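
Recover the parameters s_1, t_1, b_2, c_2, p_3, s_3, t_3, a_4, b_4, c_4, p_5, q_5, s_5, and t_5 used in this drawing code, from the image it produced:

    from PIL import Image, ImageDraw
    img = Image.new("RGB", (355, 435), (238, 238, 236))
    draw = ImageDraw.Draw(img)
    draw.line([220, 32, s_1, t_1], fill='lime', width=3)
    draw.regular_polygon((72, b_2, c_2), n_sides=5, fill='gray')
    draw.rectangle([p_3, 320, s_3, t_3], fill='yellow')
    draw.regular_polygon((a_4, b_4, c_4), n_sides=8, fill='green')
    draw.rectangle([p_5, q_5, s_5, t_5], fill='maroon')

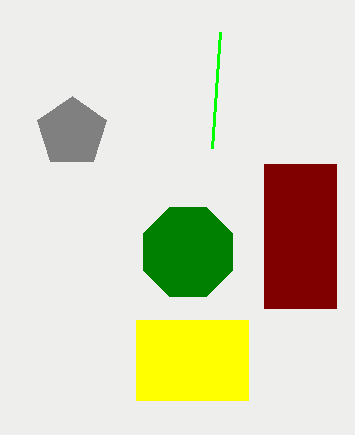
s_1 = 212, t_1 = 148, b_2 = 132, c_2 = 36, p_3 = 136, s_3 = 248, t_3 = 400, a_4 = 188, b_4 = 252, c_4 = 48, p_5 = 264, q_5 = 164, s_5 = 336, t_5 = 308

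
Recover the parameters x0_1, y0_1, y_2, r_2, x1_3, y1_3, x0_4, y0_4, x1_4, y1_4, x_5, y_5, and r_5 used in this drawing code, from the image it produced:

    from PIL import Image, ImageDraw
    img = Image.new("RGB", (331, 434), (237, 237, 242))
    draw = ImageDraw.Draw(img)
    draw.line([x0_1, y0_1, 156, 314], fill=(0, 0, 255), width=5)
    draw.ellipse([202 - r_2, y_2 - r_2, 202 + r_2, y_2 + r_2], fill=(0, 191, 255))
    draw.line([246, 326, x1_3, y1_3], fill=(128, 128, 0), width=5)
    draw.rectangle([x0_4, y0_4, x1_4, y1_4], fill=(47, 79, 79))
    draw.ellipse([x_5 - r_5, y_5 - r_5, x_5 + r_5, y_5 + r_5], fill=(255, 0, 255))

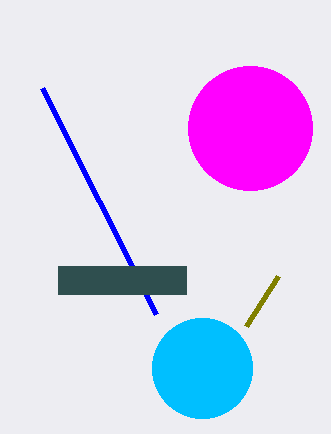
x0_1 = 42
y0_1 = 88
y_2 = 368
r_2 = 50
x1_3 = 278
y1_3 = 276
x0_4 = 58
y0_4 = 266
x1_4 = 186
y1_4 = 294
x_5 = 250
y_5 = 128
r_5 = 62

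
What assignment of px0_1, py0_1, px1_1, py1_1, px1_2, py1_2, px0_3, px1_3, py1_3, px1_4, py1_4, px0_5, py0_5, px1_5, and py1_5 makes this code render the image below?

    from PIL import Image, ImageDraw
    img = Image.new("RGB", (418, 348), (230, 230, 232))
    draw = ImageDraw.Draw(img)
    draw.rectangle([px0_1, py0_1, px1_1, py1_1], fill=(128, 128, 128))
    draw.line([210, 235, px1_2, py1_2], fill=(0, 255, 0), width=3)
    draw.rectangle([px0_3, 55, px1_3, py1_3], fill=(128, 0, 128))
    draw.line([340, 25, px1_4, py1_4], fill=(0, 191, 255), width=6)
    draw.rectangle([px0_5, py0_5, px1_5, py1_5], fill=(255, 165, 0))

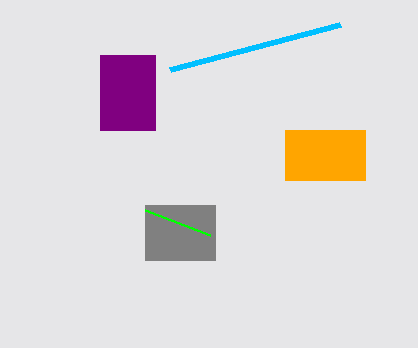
px0_1 = 145, py0_1 = 205, px1_1 = 215, py1_1 = 260, px1_2 = 145, py1_2 = 210, px0_3 = 100, px1_3 = 155, py1_3 = 130, px1_4 = 170, py1_4 = 70, px0_5 = 285, py0_5 = 130, px1_5 = 365, py1_5 = 180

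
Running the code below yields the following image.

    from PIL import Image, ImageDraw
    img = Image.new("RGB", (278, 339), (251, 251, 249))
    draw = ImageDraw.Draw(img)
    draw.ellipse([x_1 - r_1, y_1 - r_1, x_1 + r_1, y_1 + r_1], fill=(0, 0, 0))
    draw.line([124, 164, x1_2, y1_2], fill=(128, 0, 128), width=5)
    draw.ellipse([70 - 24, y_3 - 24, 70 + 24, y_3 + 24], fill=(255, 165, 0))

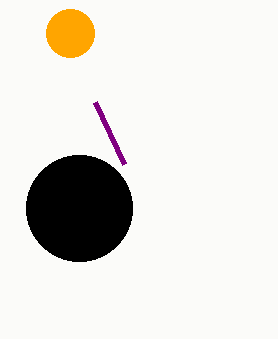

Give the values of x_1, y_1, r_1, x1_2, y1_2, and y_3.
x_1 = 79, y_1 = 208, r_1 = 53, x1_2 = 95, y1_2 = 102, y_3 = 33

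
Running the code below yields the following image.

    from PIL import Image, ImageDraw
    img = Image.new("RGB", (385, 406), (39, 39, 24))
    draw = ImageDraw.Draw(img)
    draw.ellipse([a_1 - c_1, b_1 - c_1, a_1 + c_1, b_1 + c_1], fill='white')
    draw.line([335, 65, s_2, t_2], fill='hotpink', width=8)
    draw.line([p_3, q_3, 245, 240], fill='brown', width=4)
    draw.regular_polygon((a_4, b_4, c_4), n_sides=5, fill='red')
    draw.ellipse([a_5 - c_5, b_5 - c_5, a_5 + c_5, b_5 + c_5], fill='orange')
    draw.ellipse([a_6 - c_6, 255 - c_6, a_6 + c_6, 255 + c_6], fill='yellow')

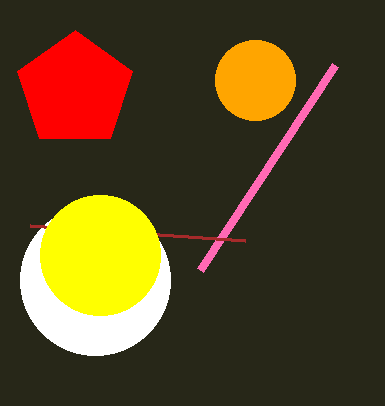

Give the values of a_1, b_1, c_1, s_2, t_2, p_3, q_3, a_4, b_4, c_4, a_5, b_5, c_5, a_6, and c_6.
a_1 = 95
b_1 = 280
c_1 = 75
s_2 = 200
t_2 = 270
p_3 = 30
q_3 = 225
a_4 = 75
b_4 = 90
c_4 = 60
a_5 = 255
b_5 = 80
c_5 = 40
a_6 = 100
c_6 = 60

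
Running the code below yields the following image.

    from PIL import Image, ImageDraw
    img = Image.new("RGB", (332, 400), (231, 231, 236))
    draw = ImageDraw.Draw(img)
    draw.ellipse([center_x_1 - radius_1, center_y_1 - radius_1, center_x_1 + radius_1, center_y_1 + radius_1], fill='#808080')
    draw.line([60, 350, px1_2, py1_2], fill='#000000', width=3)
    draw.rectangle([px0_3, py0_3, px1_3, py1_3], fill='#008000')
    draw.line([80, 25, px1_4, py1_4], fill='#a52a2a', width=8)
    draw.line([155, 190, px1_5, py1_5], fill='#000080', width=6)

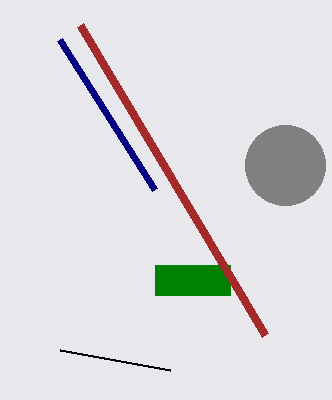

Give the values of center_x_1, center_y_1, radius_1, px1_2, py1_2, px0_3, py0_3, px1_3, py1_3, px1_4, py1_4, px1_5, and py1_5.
center_x_1 = 285
center_y_1 = 165
radius_1 = 40
px1_2 = 170
py1_2 = 370
px0_3 = 155
py0_3 = 265
px1_3 = 230
py1_3 = 295
px1_4 = 265
py1_4 = 335
px1_5 = 60
py1_5 = 40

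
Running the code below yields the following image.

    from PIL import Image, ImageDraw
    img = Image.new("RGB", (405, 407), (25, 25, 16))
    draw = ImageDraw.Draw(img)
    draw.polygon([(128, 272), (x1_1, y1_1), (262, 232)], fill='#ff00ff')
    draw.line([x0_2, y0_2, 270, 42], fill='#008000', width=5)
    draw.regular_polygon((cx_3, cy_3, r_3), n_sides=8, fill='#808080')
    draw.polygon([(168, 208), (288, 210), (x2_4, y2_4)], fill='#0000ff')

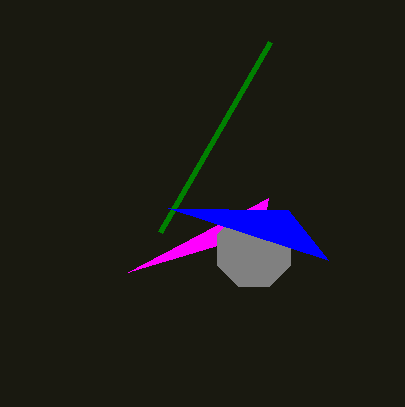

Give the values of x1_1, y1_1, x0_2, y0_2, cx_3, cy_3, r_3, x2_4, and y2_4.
x1_1 = 268, y1_1 = 198, x0_2 = 160, y0_2 = 232, cx_3 = 254, cy_3 = 250, r_3 = 40, x2_4 = 328, y2_4 = 260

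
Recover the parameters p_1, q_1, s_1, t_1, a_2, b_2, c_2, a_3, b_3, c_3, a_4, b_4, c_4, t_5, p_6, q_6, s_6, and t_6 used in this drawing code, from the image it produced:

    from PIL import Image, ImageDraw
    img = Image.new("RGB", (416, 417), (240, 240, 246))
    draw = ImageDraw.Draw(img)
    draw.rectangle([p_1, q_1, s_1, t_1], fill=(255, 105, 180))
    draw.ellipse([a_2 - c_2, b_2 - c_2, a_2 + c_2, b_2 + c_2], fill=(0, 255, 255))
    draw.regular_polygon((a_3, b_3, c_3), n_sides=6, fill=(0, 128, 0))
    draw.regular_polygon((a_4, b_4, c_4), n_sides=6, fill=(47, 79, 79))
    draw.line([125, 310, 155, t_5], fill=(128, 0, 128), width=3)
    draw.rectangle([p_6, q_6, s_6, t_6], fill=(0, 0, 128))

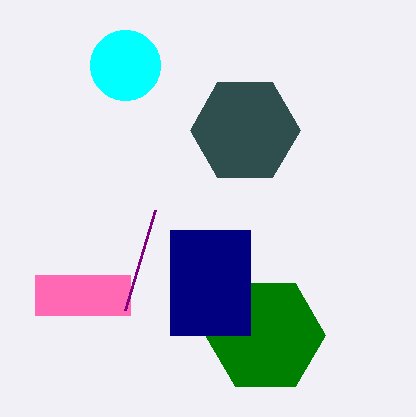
p_1 = 35, q_1 = 275, s_1 = 130, t_1 = 315, a_2 = 125, b_2 = 65, c_2 = 35, a_3 = 265, b_3 = 335, c_3 = 60, a_4 = 245, b_4 = 130, c_4 = 55, t_5 = 210, p_6 = 170, q_6 = 230, s_6 = 250, t_6 = 335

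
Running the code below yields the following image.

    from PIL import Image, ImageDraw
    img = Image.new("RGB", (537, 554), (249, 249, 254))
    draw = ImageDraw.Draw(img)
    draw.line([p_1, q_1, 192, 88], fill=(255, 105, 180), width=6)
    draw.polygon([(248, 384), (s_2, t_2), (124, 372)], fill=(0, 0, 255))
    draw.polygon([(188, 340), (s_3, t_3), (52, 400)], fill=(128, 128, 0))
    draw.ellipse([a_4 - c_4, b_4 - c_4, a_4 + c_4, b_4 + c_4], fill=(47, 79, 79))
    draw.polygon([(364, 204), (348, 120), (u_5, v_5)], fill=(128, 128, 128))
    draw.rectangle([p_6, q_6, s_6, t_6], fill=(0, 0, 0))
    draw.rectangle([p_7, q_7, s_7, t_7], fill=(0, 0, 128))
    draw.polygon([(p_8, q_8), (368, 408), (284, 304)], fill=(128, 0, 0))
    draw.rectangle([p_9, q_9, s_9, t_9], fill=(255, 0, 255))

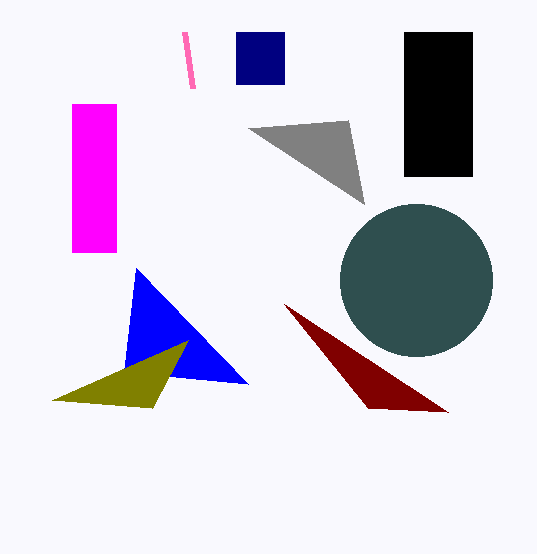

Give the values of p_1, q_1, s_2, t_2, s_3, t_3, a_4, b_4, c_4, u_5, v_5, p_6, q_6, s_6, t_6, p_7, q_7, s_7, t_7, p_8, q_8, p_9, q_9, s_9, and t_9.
p_1 = 184, q_1 = 32, s_2 = 136, t_2 = 268, s_3 = 152, t_3 = 408, a_4 = 416, b_4 = 280, c_4 = 76, u_5 = 248, v_5 = 128, p_6 = 404, q_6 = 32, s_6 = 472, t_6 = 176, p_7 = 236, q_7 = 32, s_7 = 284, t_7 = 84, p_8 = 448, q_8 = 412, p_9 = 72, q_9 = 104, s_9 = 116, t_9 = 252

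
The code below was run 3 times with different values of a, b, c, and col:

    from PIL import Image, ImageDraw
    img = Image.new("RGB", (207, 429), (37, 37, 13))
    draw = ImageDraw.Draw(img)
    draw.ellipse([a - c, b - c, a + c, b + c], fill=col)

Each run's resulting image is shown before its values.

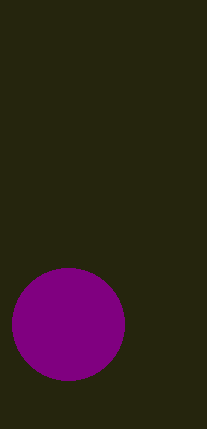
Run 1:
a = 68; b = 324; c = 56; col = 'purple'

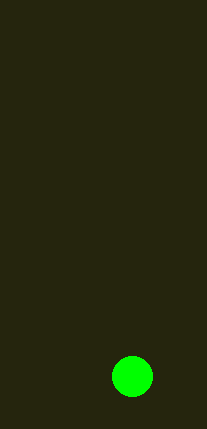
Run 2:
a = 132
b = 376
c = 20
col = 'lime'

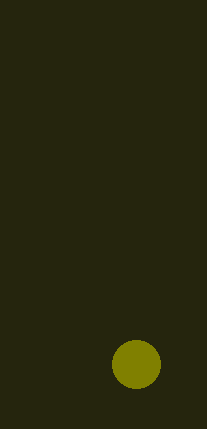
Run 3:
a = 136; b = 364; c = 24; col = 'olive'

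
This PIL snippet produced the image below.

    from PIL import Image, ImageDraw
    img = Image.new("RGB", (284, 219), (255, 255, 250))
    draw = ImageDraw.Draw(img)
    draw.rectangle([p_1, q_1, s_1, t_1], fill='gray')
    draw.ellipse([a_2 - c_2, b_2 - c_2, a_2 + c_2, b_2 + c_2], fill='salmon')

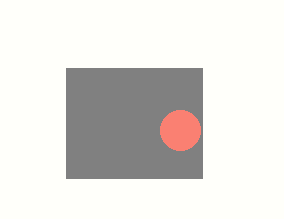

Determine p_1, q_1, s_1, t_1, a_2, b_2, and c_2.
p_1 = 66, q_1 = 68, s_1 = 202, t_1 = 178, a_2 = 180, b_2 = 130, c_2 = 20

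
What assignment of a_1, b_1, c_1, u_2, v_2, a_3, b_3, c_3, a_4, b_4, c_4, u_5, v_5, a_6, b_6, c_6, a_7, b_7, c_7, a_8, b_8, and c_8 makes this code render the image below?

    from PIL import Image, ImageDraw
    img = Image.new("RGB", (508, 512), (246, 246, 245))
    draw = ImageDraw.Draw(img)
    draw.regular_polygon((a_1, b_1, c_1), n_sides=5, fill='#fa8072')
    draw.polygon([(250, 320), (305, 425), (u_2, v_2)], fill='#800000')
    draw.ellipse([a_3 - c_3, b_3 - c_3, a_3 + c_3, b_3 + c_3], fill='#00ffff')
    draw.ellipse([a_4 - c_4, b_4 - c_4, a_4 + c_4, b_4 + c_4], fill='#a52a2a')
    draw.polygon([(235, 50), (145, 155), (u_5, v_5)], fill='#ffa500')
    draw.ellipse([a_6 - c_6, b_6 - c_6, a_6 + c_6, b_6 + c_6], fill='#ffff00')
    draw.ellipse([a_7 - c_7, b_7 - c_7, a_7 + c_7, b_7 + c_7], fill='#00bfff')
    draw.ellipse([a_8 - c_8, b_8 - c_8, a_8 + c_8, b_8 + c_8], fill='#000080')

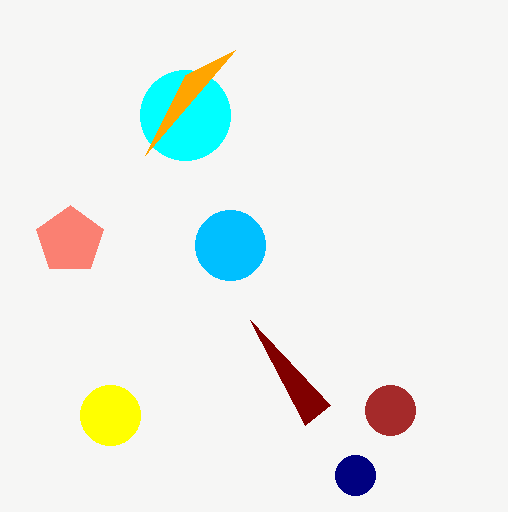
a_1 = 70
b_1 = 240
c_1 = 35
u_2 = 330
v_2 = 405
a_3 = 185
b_3 = 115
c_3 = 45
a_4 = 390
b_4 = 410
c_4 = 25
u_5 = 185
v_5 = 75
a_6 = 110
b_6 = 415
c_6 = 30
a_7 = 230
b_7 = 245
c_7 = 35
a_8 = 355
b_8 = 475
c_8 = 20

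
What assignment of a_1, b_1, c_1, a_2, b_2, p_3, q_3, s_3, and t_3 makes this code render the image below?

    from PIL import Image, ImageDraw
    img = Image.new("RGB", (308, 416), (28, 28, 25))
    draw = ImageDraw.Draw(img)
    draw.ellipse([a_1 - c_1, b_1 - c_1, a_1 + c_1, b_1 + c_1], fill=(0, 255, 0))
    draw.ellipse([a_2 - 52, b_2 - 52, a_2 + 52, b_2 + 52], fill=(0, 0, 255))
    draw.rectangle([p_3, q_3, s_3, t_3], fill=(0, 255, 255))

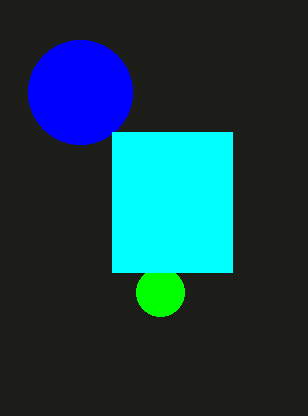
a_1 = 160, b_1 = 292, c_1 = 24, a_2 = 80, b_2 = 92, p_3 = 112, q_3 = 132, s_3 = 232, t_3 = 272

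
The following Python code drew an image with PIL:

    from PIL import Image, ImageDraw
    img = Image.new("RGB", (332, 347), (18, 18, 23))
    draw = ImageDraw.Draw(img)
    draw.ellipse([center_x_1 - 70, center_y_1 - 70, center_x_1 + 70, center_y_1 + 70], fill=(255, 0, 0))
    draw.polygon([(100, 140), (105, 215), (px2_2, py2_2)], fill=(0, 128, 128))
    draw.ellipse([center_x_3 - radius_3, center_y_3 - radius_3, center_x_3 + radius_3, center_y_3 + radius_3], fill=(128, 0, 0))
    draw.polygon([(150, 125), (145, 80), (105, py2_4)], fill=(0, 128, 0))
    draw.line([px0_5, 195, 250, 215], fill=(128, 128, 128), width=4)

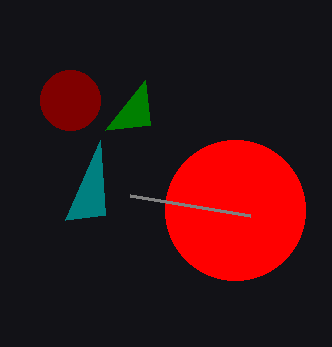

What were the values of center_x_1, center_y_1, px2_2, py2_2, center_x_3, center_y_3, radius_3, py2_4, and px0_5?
center_x_1 = 235
center_y_1 = 210
px2_2 = 65
py2_2 = 220
center_x_3 = 70
center_y_3 = 100
radius_3 = 30
py2_4 = 130
px0_5 = 130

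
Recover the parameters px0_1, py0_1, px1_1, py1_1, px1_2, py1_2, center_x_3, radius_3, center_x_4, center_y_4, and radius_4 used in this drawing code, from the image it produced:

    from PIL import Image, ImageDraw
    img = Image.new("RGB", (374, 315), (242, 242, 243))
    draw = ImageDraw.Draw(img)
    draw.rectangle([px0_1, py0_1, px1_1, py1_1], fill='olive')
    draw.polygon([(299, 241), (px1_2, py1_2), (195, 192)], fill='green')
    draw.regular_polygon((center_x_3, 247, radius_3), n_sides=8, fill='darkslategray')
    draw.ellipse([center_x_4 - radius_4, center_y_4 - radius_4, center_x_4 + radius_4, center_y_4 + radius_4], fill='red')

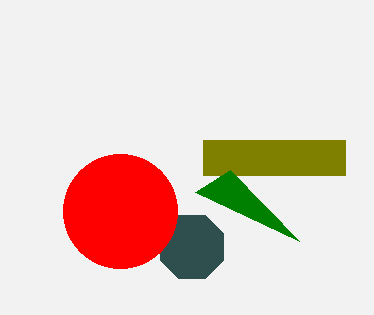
px0_1 = 203
py0_1 = 140
px1_1 = 345
py1_1 = 175
px1_2 = 230
py1_2 = 170
center_x_3 = 192
radius_3 = 34
center_x_4 = 120
center_y_4 = 211
radius_4 = 57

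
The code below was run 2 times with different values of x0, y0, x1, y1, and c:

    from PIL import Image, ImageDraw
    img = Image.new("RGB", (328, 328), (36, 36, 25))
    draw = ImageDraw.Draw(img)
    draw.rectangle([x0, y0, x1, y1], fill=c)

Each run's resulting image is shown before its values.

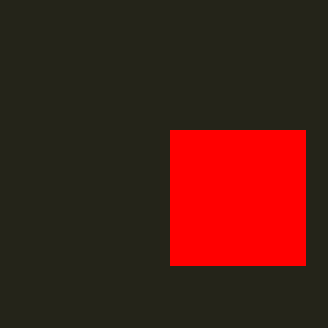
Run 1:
x0 = 170
y0 = 130
x1 = 305
y1 = 265
c = 'red'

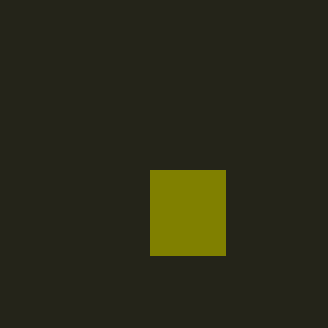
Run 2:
x0 = 150
y0 = 170
x1 = 225
y1 = 255
c = 'olive'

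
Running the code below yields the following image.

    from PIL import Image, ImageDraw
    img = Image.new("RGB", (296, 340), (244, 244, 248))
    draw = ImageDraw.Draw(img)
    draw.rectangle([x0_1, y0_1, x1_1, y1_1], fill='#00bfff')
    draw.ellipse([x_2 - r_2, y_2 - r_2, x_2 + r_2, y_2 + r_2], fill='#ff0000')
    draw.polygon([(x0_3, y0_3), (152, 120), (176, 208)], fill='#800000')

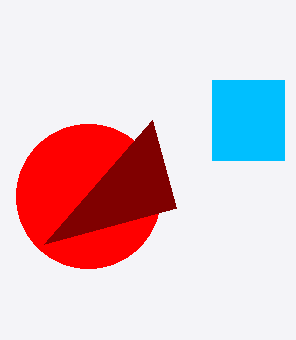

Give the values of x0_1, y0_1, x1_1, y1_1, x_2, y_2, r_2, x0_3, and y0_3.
x0_1 = 212
y0_1 = 80
x1_1 = 284
y1_1 = 160
x_2 = 88
y_2 = 196
r_2 = 72
x0_3 = 44
y0_3 = 244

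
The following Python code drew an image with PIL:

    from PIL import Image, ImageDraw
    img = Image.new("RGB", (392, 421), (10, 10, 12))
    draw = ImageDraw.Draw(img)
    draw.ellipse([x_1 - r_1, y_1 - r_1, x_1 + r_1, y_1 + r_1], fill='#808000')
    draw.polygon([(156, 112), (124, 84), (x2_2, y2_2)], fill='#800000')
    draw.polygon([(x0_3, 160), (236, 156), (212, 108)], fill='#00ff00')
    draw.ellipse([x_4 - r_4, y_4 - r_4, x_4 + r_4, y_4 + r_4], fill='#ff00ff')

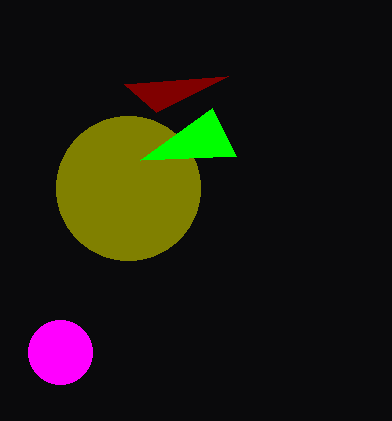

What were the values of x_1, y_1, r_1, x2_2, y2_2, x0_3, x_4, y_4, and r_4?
x_1 = 128; y_1 = 188; r_1 = 72; x2_2 = 228; y2_2 = 76; x0_3 = 140; x_4 = 60; y_4 = 352; r_4 = 32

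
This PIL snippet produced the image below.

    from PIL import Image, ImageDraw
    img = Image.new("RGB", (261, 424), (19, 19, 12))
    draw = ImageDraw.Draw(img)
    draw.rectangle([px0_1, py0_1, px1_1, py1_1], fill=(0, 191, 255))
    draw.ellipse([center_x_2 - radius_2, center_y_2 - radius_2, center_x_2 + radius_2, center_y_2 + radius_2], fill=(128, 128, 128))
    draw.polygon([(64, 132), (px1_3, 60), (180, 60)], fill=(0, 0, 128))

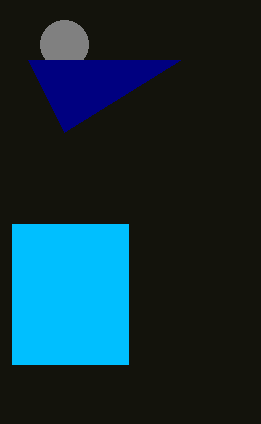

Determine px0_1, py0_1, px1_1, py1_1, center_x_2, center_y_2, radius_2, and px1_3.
px0_1 = 12, py0_1 = 224, px1_1 = 128, py1_1 = 364, center_x_2 = 64, center_y_2 = 44, radius_2 = 24, px1_3 = 28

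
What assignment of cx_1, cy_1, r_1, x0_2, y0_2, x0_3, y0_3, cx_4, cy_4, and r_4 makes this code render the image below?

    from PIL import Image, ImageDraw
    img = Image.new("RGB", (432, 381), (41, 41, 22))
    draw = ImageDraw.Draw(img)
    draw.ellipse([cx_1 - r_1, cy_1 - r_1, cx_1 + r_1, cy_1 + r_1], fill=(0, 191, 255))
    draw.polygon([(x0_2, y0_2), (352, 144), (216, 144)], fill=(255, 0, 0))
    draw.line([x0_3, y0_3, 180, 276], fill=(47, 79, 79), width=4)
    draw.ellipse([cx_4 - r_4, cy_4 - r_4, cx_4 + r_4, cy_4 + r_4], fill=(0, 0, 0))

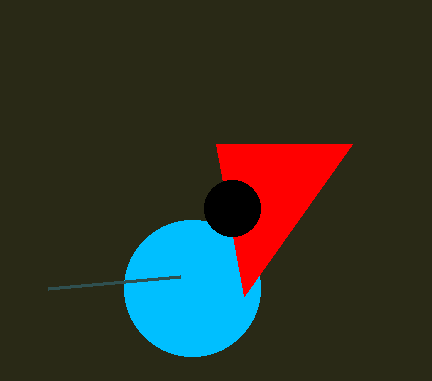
cx_1 = 192; cy_1 = 288; r_1 = 68; x0_2 = 244; y0_2 = 296; x0_3 = 48; y0_3 = 288; cx_4 = 232; cy_4 = 208; r_4 = 28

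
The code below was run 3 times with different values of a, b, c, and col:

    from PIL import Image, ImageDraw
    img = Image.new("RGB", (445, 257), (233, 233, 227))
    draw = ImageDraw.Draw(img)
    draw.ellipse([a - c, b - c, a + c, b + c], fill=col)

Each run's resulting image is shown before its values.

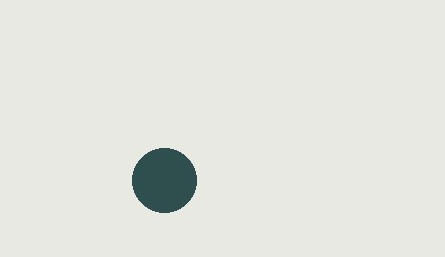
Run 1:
a = 164
b = 180
c = 32
col = 'darkslategray'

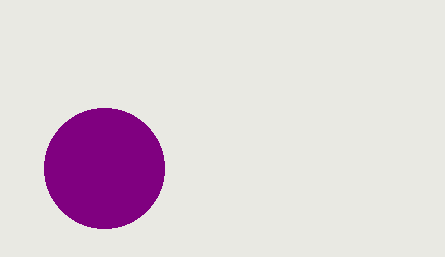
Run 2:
a = 104; b = 168; c = 60; col = 'purple'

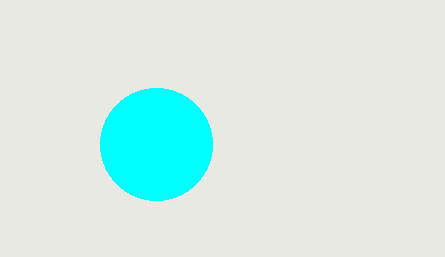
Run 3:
a = 156; b = 144; c = 56; col = 'cyan'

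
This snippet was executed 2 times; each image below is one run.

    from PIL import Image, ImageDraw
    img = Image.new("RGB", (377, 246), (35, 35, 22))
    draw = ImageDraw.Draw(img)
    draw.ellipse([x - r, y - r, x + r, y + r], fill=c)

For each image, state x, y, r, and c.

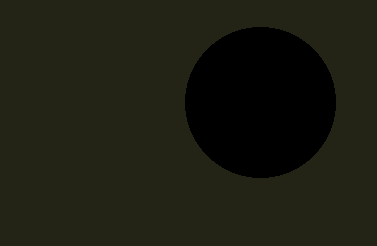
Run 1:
x = 260
y = 102
r = 75
c = 'black'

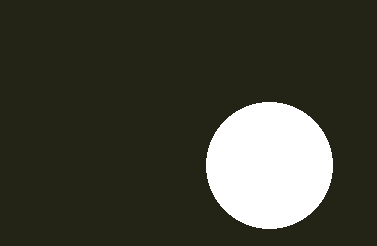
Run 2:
x = 269, y = 165, r = 63, c = 'white'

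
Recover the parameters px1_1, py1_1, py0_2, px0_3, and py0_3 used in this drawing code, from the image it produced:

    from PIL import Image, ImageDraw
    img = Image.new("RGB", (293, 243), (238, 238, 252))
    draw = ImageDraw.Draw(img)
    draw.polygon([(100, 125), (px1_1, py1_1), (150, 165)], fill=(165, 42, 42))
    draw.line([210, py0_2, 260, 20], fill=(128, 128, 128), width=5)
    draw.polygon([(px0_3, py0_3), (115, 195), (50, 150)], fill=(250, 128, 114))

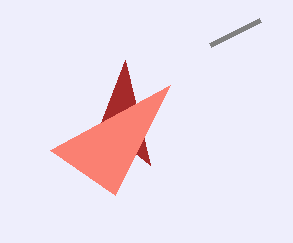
px1_1 = 125, py1_1 = 60, py0_2 = 45, px0_3 = 170, py0_3 = 85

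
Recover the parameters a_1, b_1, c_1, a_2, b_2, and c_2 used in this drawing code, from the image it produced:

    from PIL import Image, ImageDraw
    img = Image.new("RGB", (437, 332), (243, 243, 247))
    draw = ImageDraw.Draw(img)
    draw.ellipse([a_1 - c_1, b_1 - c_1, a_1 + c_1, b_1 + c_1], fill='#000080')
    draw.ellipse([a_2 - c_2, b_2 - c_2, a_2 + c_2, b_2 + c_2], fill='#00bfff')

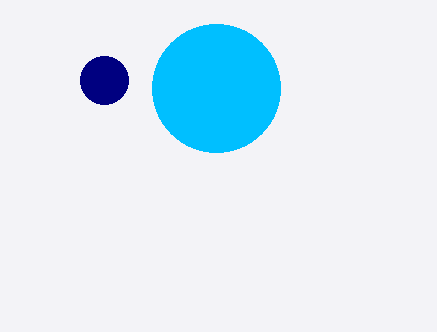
a_1 = 104; b_1 = 80; c_1 = 24; a_2 = 216; b_2 = 88; c_2 = 64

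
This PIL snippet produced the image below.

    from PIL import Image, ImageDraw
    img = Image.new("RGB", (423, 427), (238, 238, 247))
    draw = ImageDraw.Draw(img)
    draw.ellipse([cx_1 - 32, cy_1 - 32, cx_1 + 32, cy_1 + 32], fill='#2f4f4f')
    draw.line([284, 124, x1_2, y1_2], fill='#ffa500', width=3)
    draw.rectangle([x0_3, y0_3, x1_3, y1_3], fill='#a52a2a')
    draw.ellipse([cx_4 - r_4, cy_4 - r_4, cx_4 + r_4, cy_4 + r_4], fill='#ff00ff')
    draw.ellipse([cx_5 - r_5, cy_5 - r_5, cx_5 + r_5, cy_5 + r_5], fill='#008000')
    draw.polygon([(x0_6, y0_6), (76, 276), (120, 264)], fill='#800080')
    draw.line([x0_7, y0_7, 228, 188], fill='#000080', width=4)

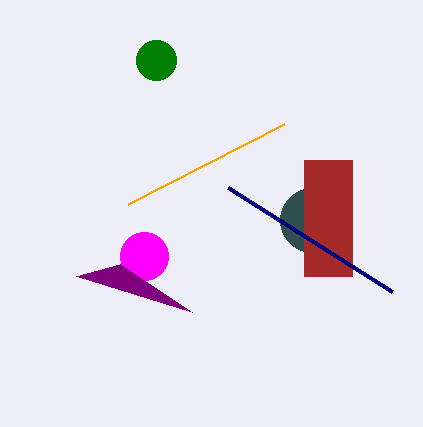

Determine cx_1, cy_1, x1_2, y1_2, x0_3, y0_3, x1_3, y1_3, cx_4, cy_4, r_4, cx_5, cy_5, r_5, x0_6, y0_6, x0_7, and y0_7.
cx_1 = 312; cy_1 = 220; x1_2 = 128; y1_2 = 204; x0_3 = 304; y0_3 = 160; x1_3 = 352; y1_3 = 276; cx_4 = 144; cy_4 = 256; r_4 = 24; cx_5 = 156; cy_5 = 60; r_5 = 20; x0_6 = 192; y0_6 = 312; x0_7 = 392; y0_7 = 292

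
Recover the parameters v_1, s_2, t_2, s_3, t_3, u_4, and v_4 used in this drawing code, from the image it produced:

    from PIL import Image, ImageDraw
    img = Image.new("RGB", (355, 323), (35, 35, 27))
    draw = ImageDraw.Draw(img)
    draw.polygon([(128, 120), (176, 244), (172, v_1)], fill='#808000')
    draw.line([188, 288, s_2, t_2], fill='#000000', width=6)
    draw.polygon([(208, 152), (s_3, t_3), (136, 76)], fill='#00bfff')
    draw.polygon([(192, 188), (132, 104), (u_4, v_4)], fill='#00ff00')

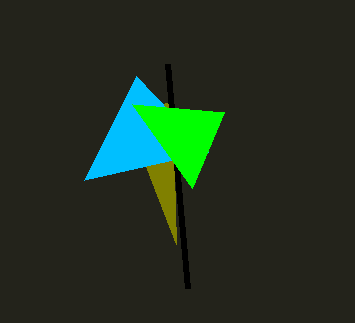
v_1 = 100; s_2 = 168; t_2 = 64; s_3 = 84; t_3 = 180; u_4 = 224; v_4 = 112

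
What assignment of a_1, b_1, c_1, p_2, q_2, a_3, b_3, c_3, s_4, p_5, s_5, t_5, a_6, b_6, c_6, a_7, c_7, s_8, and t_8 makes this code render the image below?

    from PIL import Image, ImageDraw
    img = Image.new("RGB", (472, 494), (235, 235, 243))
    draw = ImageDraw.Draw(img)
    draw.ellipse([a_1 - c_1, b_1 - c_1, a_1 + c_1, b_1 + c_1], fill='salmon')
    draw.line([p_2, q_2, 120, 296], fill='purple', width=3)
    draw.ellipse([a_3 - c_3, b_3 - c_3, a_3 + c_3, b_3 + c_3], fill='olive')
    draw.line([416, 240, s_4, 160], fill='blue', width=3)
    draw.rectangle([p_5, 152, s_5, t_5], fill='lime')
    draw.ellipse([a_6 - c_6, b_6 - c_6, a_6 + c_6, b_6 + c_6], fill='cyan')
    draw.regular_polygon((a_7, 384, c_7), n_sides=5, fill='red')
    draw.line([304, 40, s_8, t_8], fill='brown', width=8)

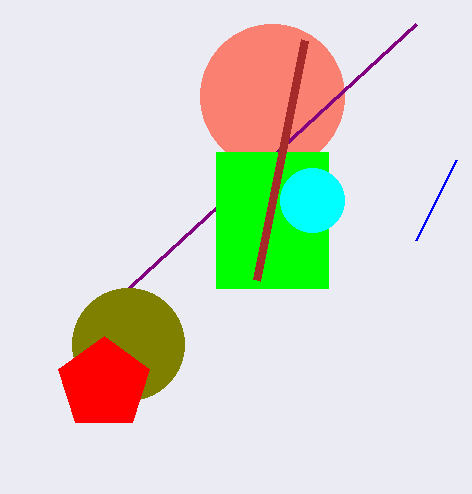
a_1 = 272, b_1 = 96, c_1 = 72, p_2 = 416, q_2 = 24, a_3 = 128, b_3 = 344, c_3 = 56, s_4 = 456, p_5 = 216, s_5 = 328, t_5 = 288, a_6 = 312, b_6 = 200, c_6 = 32, a_7 = 104, c_7 = 48, s_8 = 256, t_8 = 280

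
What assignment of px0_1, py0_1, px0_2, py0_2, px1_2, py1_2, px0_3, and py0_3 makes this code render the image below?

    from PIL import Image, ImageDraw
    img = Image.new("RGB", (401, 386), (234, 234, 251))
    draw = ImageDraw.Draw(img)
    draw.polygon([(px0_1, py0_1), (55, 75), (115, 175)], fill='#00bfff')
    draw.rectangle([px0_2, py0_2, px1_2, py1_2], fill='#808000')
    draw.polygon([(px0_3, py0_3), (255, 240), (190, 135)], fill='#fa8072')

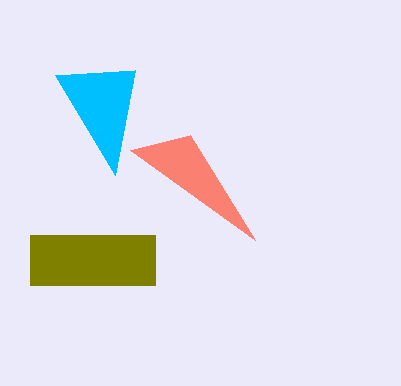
px0_1 = 135, py0_1 = 70, px0_2 = 30, py0_2 = 235, px1_2 = 155, py1_2 = 285, px0_3 = 130, py0_3 = 150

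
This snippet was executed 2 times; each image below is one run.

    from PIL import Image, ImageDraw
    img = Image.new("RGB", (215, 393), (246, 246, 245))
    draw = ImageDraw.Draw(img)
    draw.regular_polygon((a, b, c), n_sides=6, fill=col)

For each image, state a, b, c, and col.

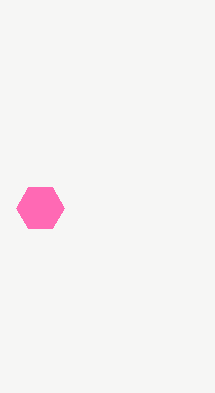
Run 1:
a = 40
b = 208
c = 24
col = 'hotpink'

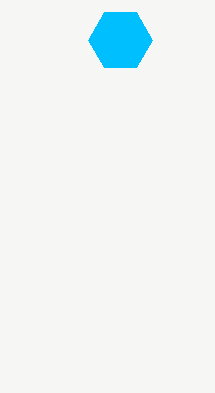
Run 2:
a = 120, b = 40, c = 32, col = 'deepskyblue'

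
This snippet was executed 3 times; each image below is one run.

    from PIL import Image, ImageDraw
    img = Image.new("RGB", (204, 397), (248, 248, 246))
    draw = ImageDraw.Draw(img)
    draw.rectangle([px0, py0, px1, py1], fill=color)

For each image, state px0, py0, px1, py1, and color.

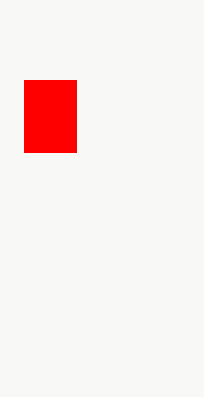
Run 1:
px0 = 24, py0 = 80, px1 = 76, py1 = 152, color = 'red'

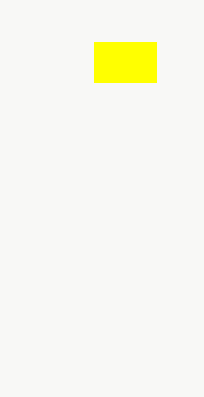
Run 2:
px0 = 94
py0 = 42
px1 = 156
py1 = 82
color = 'yellow'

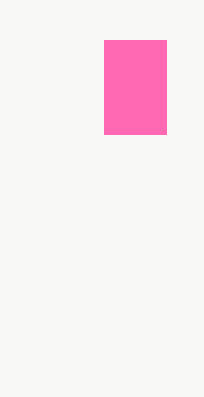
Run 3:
px0 = 104; py0 = 40; px1 = 166; py1 = 134; color = 'hotpink'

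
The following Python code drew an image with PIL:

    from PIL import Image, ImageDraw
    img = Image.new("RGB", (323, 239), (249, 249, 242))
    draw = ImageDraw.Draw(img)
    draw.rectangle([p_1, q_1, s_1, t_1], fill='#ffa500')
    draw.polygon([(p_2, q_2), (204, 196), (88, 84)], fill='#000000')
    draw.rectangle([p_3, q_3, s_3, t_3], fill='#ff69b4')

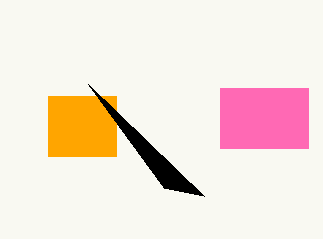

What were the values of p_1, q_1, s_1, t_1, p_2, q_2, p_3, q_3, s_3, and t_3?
p_1 = 48; q_1 = 96; s_1 = 116; t_1 = 156; p_2 = 164; q_2 = 188; p_3 = 220; q_3 = 88; s_3 = 308; t_3 = 148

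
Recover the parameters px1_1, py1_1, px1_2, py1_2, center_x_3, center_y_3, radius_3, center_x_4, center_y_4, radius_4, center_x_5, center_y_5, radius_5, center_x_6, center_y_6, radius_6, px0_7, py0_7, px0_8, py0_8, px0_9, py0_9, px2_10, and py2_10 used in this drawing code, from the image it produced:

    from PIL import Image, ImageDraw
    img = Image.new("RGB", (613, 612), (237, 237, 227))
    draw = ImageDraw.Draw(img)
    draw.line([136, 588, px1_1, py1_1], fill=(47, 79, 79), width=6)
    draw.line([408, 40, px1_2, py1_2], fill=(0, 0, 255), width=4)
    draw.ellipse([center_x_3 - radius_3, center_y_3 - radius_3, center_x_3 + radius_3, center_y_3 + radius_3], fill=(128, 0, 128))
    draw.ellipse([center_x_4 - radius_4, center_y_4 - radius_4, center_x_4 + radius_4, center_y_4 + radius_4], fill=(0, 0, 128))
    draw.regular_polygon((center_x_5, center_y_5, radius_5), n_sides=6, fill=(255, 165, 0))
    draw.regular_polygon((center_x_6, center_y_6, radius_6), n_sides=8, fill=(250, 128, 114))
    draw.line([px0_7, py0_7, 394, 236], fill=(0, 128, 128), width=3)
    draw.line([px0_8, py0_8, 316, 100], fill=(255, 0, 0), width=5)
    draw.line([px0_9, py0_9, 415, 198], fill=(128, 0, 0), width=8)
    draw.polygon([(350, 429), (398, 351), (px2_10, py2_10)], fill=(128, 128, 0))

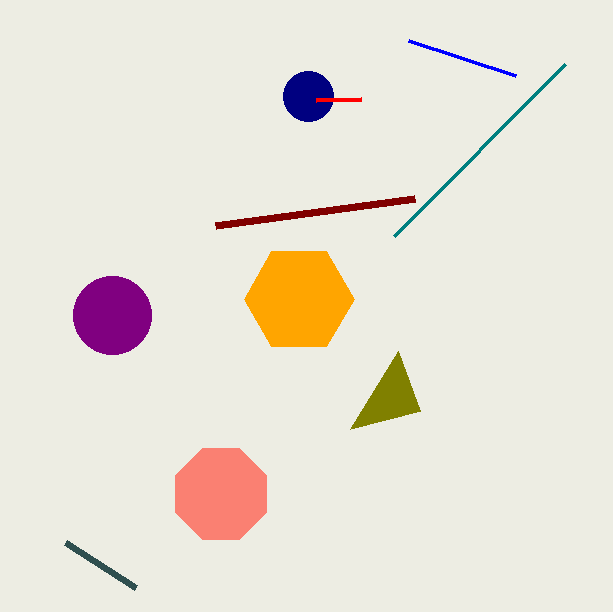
px1_1 = 66
py1_1 = 543
px1_2 = 515
py1_2 = 75
center_x_3 = 112
center_y_3 = 315
radius_3 = 39
center_x_4 = 308
center_y_4 = 96
radius_4 = 25
center_x_5 = 299
center_y_5 = 299
radius_5 = 55
center_x_6 = 221
center_y_6 = 494
radius_6 = 49
px0_7 = 565
py0_7 = 64
px0_8 = 361
py0_8 = 99
px0_9 = 216
py0_9 = 225
px2_10 = 420
py2_10 = 411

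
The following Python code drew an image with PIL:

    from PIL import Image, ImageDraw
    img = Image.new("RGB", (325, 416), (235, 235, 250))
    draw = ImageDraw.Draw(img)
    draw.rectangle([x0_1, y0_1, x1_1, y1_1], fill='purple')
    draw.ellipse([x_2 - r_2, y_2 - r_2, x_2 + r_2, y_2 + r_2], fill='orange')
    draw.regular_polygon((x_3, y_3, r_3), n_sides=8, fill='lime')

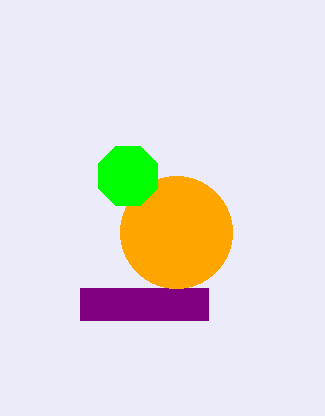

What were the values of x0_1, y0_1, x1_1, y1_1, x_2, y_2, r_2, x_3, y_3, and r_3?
x0_1 = 80; y0_1 = 288; x1_1 = 208; y1_1 = 320; x_2 = 176; y_2 = 232; r_2 = 56; x_3 = 128; y_3 = 176; r_3 = 32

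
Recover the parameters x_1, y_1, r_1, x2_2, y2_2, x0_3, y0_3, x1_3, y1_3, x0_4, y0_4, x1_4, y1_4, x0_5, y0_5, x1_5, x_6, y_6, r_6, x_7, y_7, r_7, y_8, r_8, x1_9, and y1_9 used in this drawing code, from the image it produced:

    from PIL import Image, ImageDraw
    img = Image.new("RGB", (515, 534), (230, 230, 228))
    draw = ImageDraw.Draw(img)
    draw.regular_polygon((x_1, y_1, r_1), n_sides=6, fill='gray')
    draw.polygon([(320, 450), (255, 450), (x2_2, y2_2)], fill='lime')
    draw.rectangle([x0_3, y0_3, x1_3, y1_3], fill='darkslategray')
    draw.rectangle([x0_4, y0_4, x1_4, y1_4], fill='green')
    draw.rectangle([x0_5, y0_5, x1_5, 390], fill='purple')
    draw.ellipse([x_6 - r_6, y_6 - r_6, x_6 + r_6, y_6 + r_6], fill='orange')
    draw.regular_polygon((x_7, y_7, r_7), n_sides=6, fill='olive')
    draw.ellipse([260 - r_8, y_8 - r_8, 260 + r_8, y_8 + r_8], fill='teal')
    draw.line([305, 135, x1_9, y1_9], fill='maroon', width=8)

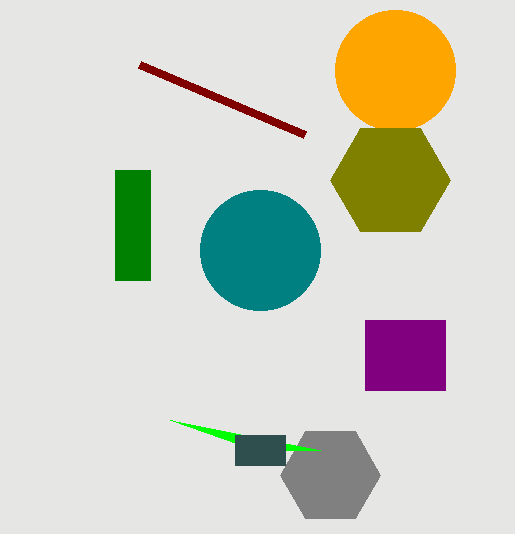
x_1 = 330; y_1 = 475; r_1 = 50; x2_2 = 170; y2_2 = 420; x0_3 = 235; y0_3 = 435; x1_3 = 285; y1_3 = 465; x0_4 = 115; y0_4 = 170; x1_4 = 150; y1_4 = 280; x0_5 = 365; y0_5 = 320; x1_5 = 445; x_6 = 395; y_6 = 70; r_6 = 60; x_7 = 390; y_7 = 180; r_7 = 60; y_8 = 250; r_8 = 60; x1_9 = 140; y1_9 = 65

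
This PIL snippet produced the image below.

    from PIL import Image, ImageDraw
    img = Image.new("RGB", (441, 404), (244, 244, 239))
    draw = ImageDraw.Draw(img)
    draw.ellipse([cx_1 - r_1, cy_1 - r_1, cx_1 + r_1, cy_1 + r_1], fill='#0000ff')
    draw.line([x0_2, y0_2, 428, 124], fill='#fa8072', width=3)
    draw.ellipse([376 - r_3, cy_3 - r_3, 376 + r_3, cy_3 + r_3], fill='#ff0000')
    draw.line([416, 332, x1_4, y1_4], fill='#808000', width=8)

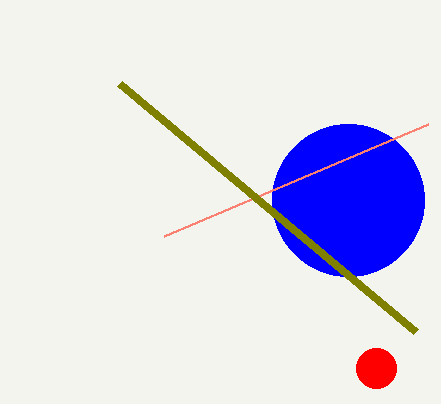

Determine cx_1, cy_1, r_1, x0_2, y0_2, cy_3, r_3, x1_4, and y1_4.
cx_1 = 348
cy_1 = 200
r_1 = 76
x0_2 = 164
y0_2 = 236
cy_3 = 368
r_3 = 20
x1_4 = 120
y1_4 = 84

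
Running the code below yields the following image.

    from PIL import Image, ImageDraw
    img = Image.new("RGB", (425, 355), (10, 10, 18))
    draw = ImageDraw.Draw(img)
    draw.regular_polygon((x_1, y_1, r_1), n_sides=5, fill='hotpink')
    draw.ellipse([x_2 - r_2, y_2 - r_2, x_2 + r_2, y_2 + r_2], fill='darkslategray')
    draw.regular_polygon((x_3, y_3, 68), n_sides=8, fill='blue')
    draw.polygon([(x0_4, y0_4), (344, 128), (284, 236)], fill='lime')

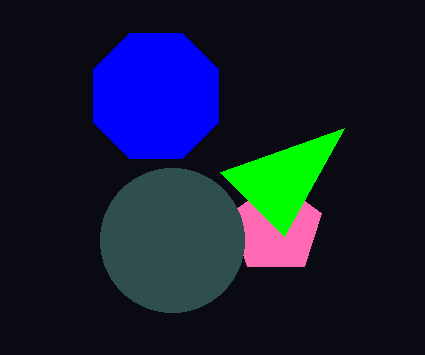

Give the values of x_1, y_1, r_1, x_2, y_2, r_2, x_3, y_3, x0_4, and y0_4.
x_1 = 276
y_1 = 228
r_1 = 48
x_2 = 172
y_2 = 240
r_2 = 72
x_3 = 156
y_3 = 96
x0_4 = 220
y0_4 = 172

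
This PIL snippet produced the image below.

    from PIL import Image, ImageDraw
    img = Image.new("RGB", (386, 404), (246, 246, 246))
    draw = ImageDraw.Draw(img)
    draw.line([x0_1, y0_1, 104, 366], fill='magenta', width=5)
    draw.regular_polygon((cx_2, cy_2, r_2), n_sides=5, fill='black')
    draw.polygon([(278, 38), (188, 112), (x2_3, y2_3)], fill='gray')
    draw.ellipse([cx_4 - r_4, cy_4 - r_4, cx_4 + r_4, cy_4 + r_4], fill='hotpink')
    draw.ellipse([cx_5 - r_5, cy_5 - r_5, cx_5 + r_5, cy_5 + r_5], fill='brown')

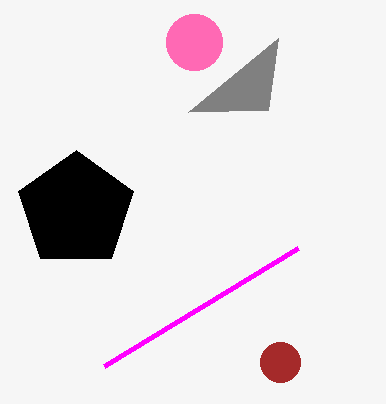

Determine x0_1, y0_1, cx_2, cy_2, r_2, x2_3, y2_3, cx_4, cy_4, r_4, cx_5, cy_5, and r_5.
x0_1 = 298, y0_1 = 248, cx_2 = 76, cy_2 = 210, r_2 = 60, x2_3 = 268, y2_3 = 110, cx_4 = 194, cy_4 = 42, r_4 = 28, cx_5 = 280, cy_5 = 362, r_5 = 20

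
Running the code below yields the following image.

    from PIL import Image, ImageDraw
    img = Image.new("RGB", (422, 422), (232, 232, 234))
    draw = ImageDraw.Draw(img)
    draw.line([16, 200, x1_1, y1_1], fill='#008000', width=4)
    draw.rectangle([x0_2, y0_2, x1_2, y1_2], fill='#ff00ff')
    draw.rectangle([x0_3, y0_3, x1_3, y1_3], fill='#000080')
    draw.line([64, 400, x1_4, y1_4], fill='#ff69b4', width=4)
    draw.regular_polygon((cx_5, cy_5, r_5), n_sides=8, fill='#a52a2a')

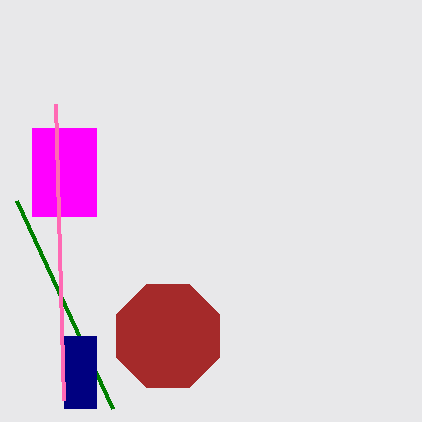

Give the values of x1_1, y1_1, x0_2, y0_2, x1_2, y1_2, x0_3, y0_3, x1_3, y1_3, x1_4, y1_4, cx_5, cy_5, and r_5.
x1_1 = 112, y1_1 = 408, x0_2 = 32, y0_2 = 128, x1_2 = 96, y1_2 = 216, x0_3 = 64, y0_3 = 336, x1_3 = 96, y1_3 = 408, x1_4 = 56, y1_4 = 104, cx_5 = 168, cy_5 = 336, r_5 = 56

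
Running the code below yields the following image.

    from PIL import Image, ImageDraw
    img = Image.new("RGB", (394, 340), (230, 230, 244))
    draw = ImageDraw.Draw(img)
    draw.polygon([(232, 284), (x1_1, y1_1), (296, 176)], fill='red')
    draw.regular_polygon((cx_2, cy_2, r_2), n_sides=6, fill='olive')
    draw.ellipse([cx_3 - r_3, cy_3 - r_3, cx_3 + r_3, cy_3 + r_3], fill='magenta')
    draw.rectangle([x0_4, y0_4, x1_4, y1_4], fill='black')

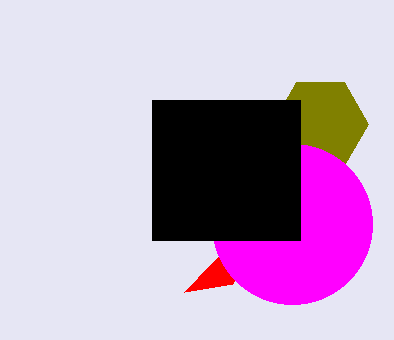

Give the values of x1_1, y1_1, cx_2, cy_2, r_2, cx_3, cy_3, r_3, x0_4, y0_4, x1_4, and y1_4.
x1_1 = 184; y1_1 = 292; cx_2 = 320; cy_2 = 124; r_2 = 48; cx_3 = 292; cy_3 = 224; r_3 = 80; x0_4 = 152; y0_4 = 100; x1_4 = 300; y1_4 = 240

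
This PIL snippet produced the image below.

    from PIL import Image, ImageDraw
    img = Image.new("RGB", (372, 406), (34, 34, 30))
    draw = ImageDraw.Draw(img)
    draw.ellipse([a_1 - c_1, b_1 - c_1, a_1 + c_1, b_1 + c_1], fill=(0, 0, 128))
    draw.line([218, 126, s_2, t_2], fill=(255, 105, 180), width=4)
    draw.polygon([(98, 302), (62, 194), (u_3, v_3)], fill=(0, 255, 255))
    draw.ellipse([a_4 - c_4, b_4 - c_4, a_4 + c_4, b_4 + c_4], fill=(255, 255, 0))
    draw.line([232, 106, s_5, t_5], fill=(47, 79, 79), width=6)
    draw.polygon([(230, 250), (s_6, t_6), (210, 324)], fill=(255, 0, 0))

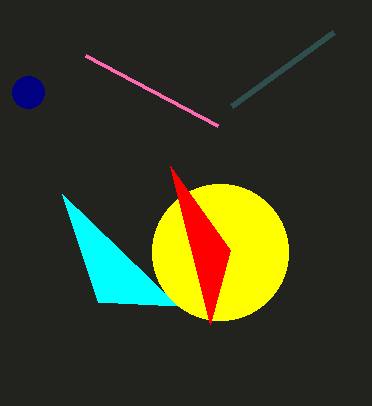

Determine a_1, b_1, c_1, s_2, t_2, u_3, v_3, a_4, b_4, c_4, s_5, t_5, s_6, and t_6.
a_1 = 28, b_1 = 92, c_1 = 16, s_2 = 86, t_2 = 56, u_3 = 178, v_3 = 306, a_4 = 220, b_4 = 252, c_4 = 68, s_5 = 334, t_5 = 32, s_6 = 170, t_6 = 166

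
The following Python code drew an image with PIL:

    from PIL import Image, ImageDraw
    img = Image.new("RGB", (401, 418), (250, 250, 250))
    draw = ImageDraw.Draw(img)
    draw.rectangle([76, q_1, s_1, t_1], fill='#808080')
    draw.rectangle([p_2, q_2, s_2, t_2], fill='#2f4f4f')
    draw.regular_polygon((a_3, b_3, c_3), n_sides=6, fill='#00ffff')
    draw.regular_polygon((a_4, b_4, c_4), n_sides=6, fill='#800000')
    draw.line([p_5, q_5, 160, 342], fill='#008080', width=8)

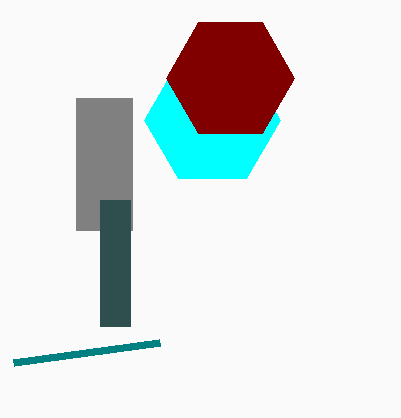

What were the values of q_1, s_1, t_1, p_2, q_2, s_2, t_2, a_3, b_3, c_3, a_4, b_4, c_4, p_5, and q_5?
q_1 = 98; s_1 = 132; t_1 = 230; p_2 = 100; q_2 = 200; s_2 = 130; t_2 = 326; a_3 = 212; b_3 = 120; c_3 = 68; a_4 = 230; b_4 = 78; c_4 = 64; p_5 = 14; q_5 = 362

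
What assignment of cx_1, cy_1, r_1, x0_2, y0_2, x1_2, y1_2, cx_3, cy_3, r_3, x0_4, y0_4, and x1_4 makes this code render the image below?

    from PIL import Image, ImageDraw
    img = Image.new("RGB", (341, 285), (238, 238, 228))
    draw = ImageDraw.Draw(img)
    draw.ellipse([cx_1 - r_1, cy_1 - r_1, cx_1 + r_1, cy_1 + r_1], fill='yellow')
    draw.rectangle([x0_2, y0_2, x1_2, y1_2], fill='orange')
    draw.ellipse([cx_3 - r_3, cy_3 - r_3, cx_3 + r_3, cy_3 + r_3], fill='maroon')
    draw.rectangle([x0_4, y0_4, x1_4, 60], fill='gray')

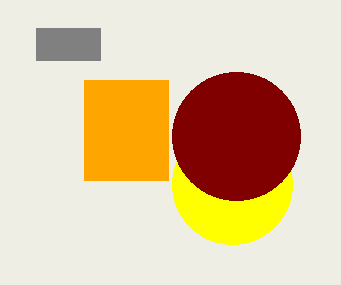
cx_1 = 232
cy_1 = 184
r_1 = 60
x0_2 = 84
y0_2 = 80
x1_2 = 168
y1_2 = 180
cx_3 = 236
cy_3 = 136
r_3 = 64
x0_4 = 36
y0_4 = 28
x1_4 = 100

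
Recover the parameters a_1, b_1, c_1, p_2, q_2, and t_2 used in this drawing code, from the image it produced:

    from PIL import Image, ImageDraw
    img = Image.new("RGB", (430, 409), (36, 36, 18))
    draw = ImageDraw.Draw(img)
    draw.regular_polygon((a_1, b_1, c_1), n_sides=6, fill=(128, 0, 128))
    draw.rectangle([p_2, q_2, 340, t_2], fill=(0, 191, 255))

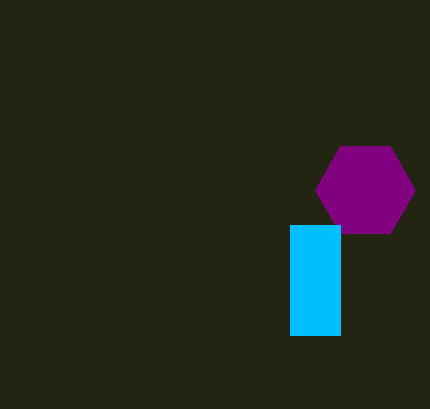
a_1 = 365, b_1 = 190, c_1 = 50, p_2 = 290, q_2 = 225, t_2 = 335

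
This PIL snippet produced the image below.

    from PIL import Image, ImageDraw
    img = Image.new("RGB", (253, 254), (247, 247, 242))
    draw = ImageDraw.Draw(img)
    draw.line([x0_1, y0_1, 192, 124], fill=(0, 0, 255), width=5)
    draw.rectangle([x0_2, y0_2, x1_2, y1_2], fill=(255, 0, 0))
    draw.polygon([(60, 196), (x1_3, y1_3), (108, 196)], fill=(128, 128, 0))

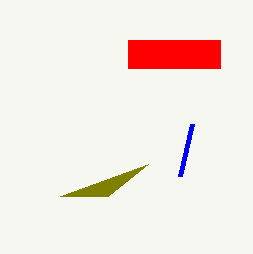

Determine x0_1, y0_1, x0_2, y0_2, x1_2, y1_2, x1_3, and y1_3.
x0_1 = 180
y0_1 = 176
x0_2 = 128
y0_2 = 40
x1_2 = 220
y1_2 = 68
x1_3 = 148
y1_3 = 164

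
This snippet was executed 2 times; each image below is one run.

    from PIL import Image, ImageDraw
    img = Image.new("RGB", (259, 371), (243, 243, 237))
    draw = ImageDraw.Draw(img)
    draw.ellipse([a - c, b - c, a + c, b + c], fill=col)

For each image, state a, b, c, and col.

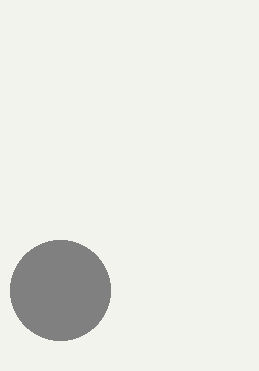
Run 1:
a = 60
b = 290
c = 50
col = 'gray'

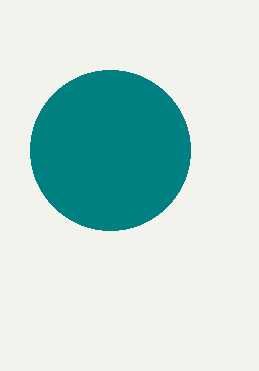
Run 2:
a = 110
b = 150
c = 80
col = 'teal'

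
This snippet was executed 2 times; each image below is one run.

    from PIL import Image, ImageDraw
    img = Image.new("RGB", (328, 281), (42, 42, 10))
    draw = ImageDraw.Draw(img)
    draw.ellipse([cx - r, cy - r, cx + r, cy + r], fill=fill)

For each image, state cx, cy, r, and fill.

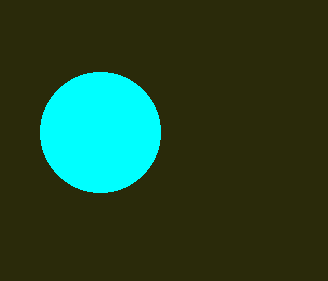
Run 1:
cx = 100; cy = 132; r = 60; fill = 'cyan'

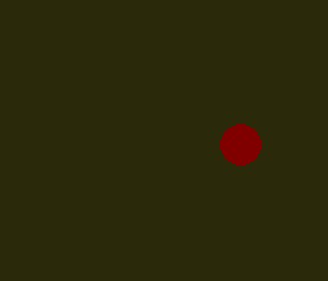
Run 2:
cx = 240
cy = 144
r = 20
fill = 'maroon'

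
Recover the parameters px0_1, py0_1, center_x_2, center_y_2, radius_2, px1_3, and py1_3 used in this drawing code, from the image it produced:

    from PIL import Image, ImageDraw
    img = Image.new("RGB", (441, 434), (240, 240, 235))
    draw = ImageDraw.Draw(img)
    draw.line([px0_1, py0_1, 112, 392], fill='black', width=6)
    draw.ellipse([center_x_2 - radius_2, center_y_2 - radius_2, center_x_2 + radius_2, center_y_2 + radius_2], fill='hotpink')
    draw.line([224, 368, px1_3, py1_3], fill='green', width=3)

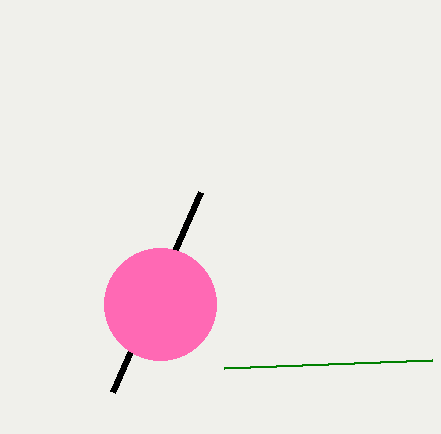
px0_1 = 200
py0_1 = 192
center_x_2 = 160
center_y_2 = 304
radius_2 = 56
px1_3 = 432
py1_3 = 360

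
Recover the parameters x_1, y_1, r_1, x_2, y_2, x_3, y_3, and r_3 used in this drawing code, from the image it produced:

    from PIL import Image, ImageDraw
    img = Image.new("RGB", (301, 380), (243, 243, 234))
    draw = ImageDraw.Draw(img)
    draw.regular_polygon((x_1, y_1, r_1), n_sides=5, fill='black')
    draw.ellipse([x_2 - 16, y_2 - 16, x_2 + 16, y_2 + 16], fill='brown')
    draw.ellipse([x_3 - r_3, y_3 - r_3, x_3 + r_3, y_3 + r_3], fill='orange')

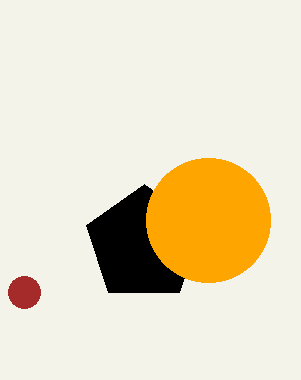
x_1 = 144, y_1 = 244, r_1 = 60, x_2 = 24, y_2 = 292, x_3 = 208, y_3 = 220, r_3 = 62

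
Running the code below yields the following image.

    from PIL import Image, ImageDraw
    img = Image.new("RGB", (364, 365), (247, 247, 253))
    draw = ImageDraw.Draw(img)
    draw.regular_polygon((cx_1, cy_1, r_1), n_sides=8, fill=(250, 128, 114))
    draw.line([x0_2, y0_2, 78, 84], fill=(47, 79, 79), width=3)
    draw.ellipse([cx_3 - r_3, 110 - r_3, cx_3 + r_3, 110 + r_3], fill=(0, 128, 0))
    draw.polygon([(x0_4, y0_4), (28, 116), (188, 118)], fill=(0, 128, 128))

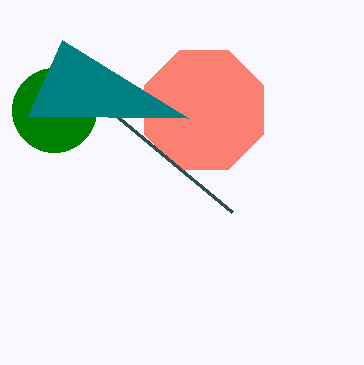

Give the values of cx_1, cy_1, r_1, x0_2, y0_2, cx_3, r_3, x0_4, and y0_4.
cx_1 = 204; cy_1 = 110; r_1 = 64; x0_2 = 232; y0_2 = 212; cx_3 = 54; r_3 = 42; x0_4 = 62; y0_4 = 40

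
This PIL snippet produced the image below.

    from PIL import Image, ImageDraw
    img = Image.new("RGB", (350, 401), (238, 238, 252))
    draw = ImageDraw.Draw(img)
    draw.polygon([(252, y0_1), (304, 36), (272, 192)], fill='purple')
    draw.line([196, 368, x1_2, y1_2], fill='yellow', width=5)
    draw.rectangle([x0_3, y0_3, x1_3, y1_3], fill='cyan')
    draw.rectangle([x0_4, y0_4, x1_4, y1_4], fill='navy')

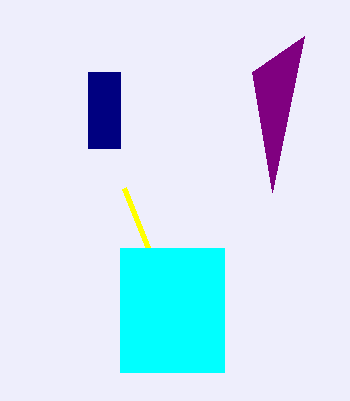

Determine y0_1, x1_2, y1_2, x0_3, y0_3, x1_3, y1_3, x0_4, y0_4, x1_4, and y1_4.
y0_1 = 72, x1_2 = 124, y1_2 = 188, x0_3 = 120, y0_3 = 248, x1_3 = 224, y1_3 = 372, x0_4 = 88, y0_4 = 72, x1_4 = 120, y1_4 = 148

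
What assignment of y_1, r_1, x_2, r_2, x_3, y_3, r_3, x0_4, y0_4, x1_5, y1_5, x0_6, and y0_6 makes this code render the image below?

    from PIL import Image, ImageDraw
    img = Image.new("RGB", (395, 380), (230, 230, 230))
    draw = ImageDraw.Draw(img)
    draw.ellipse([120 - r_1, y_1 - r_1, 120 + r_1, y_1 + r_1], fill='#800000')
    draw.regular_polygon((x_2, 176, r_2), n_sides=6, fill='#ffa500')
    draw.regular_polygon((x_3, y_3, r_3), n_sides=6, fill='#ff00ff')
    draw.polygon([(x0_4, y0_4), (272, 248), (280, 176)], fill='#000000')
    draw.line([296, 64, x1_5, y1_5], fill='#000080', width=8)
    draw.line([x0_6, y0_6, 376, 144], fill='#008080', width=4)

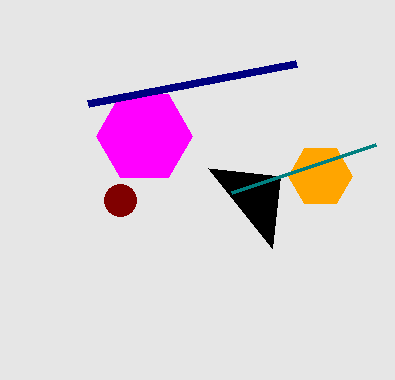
y_1 = 200
r_1 = 16
x_2 = 320
r_2 = 32
x_3 = 144
y_3 = 136
r_3 = 48
x0_4 = 208
y0_4 = 168
x1_5 = 88
y1_5 = 104
x0_6 = 232
y0_6 = 192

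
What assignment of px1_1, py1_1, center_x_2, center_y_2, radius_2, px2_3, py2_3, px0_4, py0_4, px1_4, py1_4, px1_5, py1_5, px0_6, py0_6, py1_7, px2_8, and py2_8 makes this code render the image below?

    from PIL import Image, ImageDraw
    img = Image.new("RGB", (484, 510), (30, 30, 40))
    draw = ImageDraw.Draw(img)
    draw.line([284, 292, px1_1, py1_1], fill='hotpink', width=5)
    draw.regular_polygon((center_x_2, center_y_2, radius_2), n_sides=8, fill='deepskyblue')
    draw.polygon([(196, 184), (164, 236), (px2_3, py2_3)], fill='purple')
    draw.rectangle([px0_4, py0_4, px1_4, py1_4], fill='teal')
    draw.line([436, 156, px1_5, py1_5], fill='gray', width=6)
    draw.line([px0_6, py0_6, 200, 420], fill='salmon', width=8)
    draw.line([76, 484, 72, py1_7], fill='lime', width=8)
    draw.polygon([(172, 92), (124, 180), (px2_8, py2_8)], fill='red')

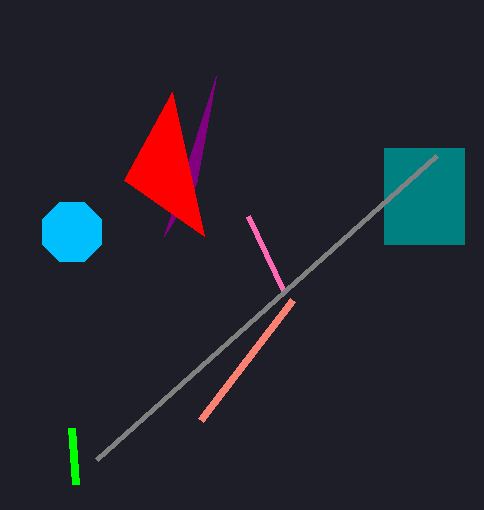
px1_1 = 248, py1_1 = 216, center_x_2 = 72, center_y_2 = 232, radius_2 = 32, px2_3 = 216, py2_3 = 76, px0_4 = 384, py0_4 = 148, px1_4 = 464, py1_4 = 244, px1_5 = 96, py1_5 = 460, px0_6 = 292, py0_6 = 300, py1_7 = 428, px2_8 = 204, py2_8 = 236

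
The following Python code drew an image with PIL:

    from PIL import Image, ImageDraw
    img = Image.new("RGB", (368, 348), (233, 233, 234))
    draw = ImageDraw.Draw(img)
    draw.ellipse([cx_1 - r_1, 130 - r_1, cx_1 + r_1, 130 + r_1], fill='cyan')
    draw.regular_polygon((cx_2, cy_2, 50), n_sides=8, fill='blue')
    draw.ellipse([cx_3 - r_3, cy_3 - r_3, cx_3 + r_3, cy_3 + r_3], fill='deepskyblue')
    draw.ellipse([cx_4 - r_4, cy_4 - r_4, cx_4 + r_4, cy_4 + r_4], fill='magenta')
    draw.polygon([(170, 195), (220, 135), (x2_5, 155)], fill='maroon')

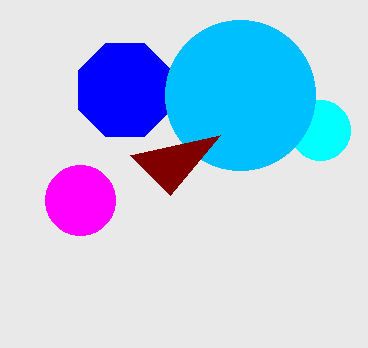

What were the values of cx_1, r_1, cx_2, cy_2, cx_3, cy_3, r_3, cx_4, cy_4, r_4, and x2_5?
cx_1 = 320, r_1 = 30, cx_2 = 125, cy_2 = 90, cx_3 = 240, cy_3 = 95, r_3 = 75, cx_4 = 80, cy_4 = 200, r_4 = 35, x2_5 = 130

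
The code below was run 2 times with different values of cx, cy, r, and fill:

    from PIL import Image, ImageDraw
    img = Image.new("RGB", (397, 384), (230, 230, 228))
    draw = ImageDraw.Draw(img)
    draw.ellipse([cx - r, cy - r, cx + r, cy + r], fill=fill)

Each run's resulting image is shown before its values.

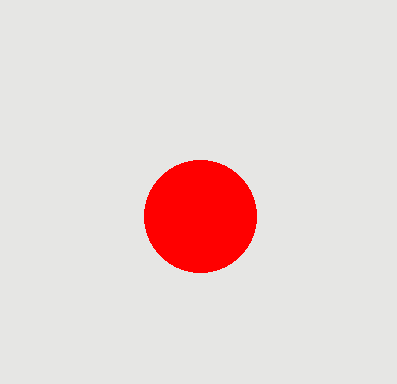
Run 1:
cx = 200; cy = 216; r = 56; fill = 'red'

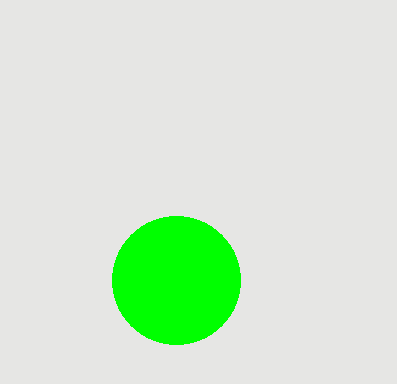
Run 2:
cx = 176
cy = 280
r = 64
fill = 'lime'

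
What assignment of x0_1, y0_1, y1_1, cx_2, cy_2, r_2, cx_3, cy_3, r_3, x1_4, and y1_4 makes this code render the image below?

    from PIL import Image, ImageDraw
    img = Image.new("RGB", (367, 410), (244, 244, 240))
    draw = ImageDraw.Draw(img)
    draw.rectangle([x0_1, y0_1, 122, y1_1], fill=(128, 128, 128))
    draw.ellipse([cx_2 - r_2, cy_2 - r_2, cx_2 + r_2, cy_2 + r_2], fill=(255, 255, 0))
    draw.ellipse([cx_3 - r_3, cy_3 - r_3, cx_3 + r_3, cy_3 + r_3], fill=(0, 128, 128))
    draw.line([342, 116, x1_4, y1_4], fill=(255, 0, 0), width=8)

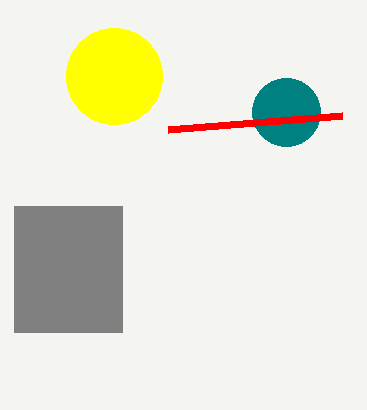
x0_1 = 14; y0_1 = 206; y1_1 = 332; cx_2 = 114; cy_2 = 76; r_2 = 48; cx_3 = 286; cy_3 = 112; r_3 = 34; x1_4 = 168; y1_4 = 130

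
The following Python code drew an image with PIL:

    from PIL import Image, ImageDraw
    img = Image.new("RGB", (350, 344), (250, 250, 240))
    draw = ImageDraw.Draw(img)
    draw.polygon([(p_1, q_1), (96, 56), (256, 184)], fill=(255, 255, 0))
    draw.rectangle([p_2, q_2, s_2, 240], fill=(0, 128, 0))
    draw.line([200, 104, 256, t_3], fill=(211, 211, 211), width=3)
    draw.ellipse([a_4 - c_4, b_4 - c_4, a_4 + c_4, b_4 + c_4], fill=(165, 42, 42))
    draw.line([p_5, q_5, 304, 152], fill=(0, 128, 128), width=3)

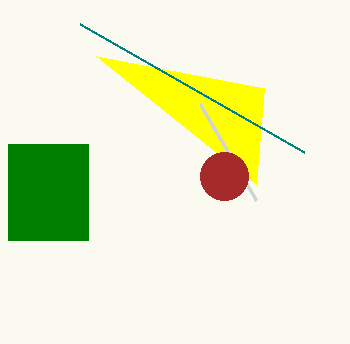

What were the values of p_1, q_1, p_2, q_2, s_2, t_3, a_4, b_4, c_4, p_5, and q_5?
p_1 = 264, q_1 = 88, p_2 = 8, q_2 = 144, s_2 = 88, t_3 = 200, a_4 = 224, b_4 = 176, c_4 = 24, p_5 = 80, q_5 = 24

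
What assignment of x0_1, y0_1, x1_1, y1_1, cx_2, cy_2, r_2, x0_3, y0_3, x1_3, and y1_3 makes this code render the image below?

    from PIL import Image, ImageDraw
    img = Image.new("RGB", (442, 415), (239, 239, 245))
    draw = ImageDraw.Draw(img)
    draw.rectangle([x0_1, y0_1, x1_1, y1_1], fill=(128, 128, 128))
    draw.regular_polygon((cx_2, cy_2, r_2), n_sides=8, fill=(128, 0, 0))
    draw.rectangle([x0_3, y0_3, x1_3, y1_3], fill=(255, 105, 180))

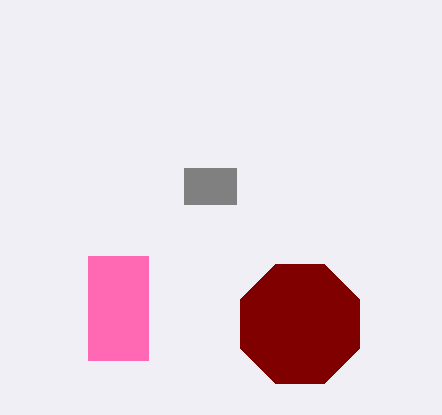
x0_1 = 184; y0_1 = 168; x1_1 = 236; y1_1 = 204; cx_2 = 300; cy_2 = 324; r_2 = 64; x0_3 = 88; y0_3 = 256; x1_3 = 148; y1_3 = 360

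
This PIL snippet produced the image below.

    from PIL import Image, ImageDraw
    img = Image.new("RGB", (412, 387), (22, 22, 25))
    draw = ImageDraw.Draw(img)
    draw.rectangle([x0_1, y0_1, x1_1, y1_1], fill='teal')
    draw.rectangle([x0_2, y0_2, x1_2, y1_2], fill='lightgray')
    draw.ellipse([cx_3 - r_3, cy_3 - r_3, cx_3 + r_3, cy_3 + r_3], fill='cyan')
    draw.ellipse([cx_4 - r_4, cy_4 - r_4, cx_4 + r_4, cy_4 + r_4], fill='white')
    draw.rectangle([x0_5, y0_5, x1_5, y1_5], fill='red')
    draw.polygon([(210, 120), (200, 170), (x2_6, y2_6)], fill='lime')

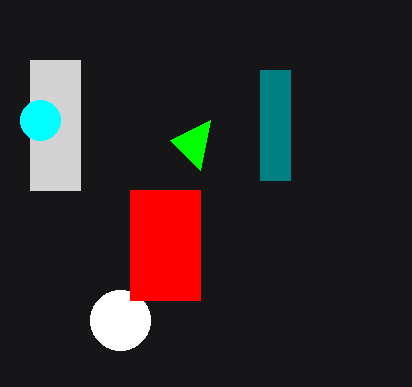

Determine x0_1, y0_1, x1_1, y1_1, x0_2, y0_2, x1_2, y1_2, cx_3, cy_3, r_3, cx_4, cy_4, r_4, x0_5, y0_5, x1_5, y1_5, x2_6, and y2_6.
x0_1 = 260; y0_1 = 70; x1_1 = 290; y1_1 = 180; x0_2 = 30; y0_2 = 60; x1_2 = 80; y1_2 = 190; cx_3 = 40; cy_3 = 120; r_3 = 20; cx_4 = 120; cy_4 = 320; r_4 = 30; x0_5 = 130; y0_5 = 190; x1_5 = 200; y1_5 = 300; x2_6 = 170; y2_6 = 140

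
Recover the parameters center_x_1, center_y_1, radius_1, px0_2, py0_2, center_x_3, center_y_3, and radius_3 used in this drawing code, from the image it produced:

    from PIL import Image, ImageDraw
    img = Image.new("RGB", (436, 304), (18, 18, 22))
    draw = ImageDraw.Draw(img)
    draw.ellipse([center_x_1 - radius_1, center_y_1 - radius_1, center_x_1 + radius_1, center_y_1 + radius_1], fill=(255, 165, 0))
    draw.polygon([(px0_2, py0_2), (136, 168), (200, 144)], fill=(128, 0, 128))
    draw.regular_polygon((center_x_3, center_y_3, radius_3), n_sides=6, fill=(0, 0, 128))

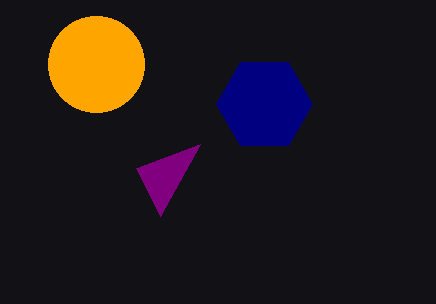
center_x_1 = 96
center_y_1 = 64
radius_1 = 48
px0_2 = 160
py0_2 = 216
center_x_3 = 264
center_y_3 = 104
radius_3 = 48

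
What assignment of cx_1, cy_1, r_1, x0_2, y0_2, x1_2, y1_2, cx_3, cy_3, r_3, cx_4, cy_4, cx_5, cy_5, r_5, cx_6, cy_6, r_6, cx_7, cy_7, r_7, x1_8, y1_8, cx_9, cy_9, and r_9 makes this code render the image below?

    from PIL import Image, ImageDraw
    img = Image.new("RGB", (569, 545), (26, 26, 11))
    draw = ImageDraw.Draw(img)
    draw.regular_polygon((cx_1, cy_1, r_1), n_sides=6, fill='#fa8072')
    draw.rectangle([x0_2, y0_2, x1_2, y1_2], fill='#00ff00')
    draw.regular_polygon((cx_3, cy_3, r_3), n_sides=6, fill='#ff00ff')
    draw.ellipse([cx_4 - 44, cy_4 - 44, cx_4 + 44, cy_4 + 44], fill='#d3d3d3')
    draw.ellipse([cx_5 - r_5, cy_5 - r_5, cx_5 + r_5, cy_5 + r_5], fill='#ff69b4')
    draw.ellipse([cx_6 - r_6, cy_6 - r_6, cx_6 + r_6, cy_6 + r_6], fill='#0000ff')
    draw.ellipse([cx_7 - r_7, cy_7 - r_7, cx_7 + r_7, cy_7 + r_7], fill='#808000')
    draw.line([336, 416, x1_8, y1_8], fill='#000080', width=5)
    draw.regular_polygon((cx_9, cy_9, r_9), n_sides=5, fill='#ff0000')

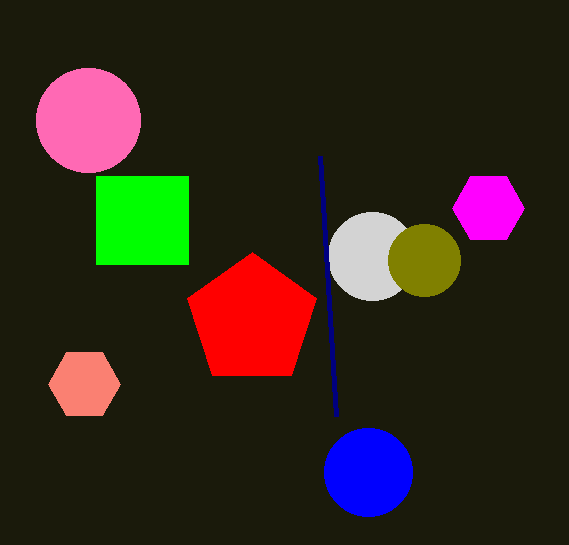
cx_1 = 84, cy_1 = 384, r_1 = 36, x0_2 = 96, y0_2 = 176, x1_2 = 188, y1_2 = 264, cx_3 = 488, cy_3 = 208, r_3 = 36, cx_4 = 372, cy_4 = 256, cx_5 = 88, cy_5 = 120, r_5 = 52, cx_6 = 368, cy_6 = 472, r_6 = 44, cx_7 = 424, cy_7 = 260, r_7 = 36, x1_8 = 320, y1_8 = 156, cx_9 = 252, cy_9 = 320, r_9 = 68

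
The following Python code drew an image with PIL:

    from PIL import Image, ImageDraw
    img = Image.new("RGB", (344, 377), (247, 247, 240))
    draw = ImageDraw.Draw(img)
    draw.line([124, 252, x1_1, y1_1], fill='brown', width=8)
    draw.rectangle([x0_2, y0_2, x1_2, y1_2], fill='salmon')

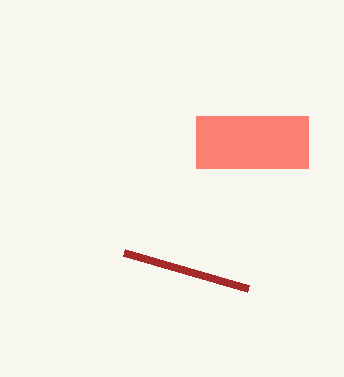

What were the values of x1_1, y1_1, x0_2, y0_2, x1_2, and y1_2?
x1_1 = 248; y1_1 = 288; x0_2 = 196; y0_2 = 116; x1_2 = 308; y1_2 = 168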